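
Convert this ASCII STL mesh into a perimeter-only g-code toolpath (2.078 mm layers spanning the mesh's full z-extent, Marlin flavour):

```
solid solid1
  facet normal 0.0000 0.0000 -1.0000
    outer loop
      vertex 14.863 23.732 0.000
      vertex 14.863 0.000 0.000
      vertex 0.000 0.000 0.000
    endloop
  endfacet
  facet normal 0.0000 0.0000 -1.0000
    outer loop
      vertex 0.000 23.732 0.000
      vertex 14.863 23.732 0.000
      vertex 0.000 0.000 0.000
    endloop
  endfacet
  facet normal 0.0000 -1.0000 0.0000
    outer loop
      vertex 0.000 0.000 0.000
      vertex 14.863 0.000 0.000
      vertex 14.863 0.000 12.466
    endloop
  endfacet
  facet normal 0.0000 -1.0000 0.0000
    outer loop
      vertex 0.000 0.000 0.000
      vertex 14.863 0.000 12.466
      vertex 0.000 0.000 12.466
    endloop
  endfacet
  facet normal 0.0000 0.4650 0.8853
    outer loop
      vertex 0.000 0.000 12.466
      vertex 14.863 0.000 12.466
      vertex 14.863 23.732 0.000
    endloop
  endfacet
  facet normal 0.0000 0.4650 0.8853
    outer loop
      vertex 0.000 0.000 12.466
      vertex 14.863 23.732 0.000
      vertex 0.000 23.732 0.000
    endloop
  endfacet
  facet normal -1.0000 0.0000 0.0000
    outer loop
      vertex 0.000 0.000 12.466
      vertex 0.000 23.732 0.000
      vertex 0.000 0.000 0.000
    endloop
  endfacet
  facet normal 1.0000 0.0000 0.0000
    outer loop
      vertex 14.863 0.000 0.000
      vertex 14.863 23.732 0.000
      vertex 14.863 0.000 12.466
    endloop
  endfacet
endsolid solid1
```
; perimeter-only toolpath
G21 ; units = mm
G90 ; absolute positioning
G28 ; home
; layer 1
G0 Z2.078
G0 X0.000 Y0.000
G1 X14.863 Y0.000
G1 X14.863 Y19.777
G1 X0.000 Y19.777
G1 X0.000 Y0.000
; layer 2
G0 Z4.155
G0 X0.000 Y0.000
G1 X14.863 Y0.000
G1 X14.863 Y15.821
G1 X0.000 Y15.821
G1 X0.000 Y0.000
; layer 3
G0 Z6.233
G0 X0.000 Y0.000
G1 X14.863 Y0.000
G1 X14.863 Y11.866
G1 X0.000 Y11.866
G1 X0.000 Y0.000
; layer 4
G0 Z8.311
G0 X0.000 Y0.000
G1 X14.863 Y0.000
G1 X14.863 Y7.911
G1 X0.000 Y7.911
G1 X0.000 Y0.000
; layer 5
G0 Z10.388
G0 X0.000 Y0.000
G1 X14.863 Y0.000
G1 X14.863 Y3.955
G1 X0.000 Y3.955
G1 X0.000 Y0.000
M2 ; end

The solid is a wedge (ramp): 14.9 × 23.7 mm base, rising to 12.5 mm along the y=0 edge and sloping linearly to z=0 at y=23.7. Slicing at Δz = 2.078 mm — 6 equal slices spanning the solid's height, so layer i sits at z = i·h/6 — gives 5 non-empty perimeters. Each is a 4-segment closed polygon; G0 lifts to the layer z and rapids to the start vertex, then G1 traces the edges. The cross-section shrinks linearly with z (the slice at the apex is degenerate and omitted).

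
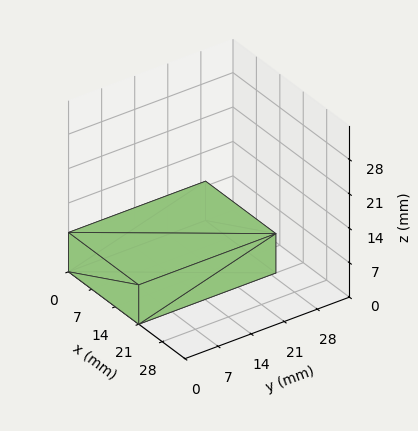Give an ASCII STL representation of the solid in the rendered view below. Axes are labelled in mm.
Reading the render: the shape is a rectangular box, roughly 21 × 29 mm footprint and 8 mm tall (dimensions read to the nearest mm from the axis ticks). For the STL, each face is triangulated and given an outward normal.

solid part
  facet normal 0.0000 0.0000 -1.0000
    outer loop
      vertex 21.000 29.000 0.000
      vertex 21.000 0.000 0.000
      vertex 0.000 0.000 0.000
    endloop
  endfacet
  facet normal 0.0000 0.0000 -1.0000
    outer loop
      vertex 0.000 29.000 0.000
      vertex 21.000 29.000 0.000
      vertex 0.000 0.000 0.000
    endloop
  endfacet
  facet normal 0.0000 0.0000 1.0000
    outer loop
      vertex 0.000 0.000 8.000
      vertex 21.000 0.000 8.000
      vertex 21.000 29.000 8.000
    endloop
  endfacet
  facet normal 0.0000 0.0000 1.0000
    outer loop
      vertex 0.000 0.000 8.000
      vertex 21.000 29.000 8.000
      vertex 0.000 29.000 8.000
    endloop
  endfacet
  facet normal 0.0000 -1.0000 0.0000
    outer loop
      vertex 0.000 0.000 0.000
      vertex 21.000 0.000 0.000
      vertex 21.000 0.000 8.000
    endloop
  endfacet
  facet normal 0.0000 -1.0000 0.0000
    outer loop
      vertex 0.000 0.000 0.000
      vertex 21.000 0.000 8.000
      vertex 0.000 0.000 8.000
    endloop
  endfacet
  facet normal 0.0000 1.0000 0.0000
    outer loop
      vertex 21.000 29.000 8.000
      vertex 21.000 29.000 0.000
      vertex 0.000 29.000 0.000
    endloop
  endfacet
  facet normal 0.0000 1.0000 0.0000
    outer loop
      vertex 0.000 29.000 8.000
      vertex 21.000 29.000 8.000
      vertex 0.000 29.000 0.000
    endloop
  endfacet
  facet normal -1.0000 0.0000 0.0000
    outer loop
      vertex 0.000 29.000 8.000
      vertex 0.000 29.000 0.000
      vertex 0.000 0.000 0.000
    endloop
  endfacet
  facet normal -1.0000 0.0000 0.0000
    outer loop
      vertex 0.000 0.000 8.000
      vertex 0.000 29.000 8.000
      vertex 0.000 0.000 0.000
    endloop
  endfacet
  facet normal 1.0000 0.0000 0.0000
    outer loop
      vertex 21.000 0.000 0.000
      vertex 21.000 29.000 0.000
      vertex 21.000 29.000 8.000
    endloop
  endfacet
  facet normal 1.0000 0.0000 0.0000
    outer loop
      vertex 21.000 0.000 0.000
      vertex 21.000 29.000 8.000
      vertex 21.000 0.000 8.000
    endloop
  endfacet
endsolid part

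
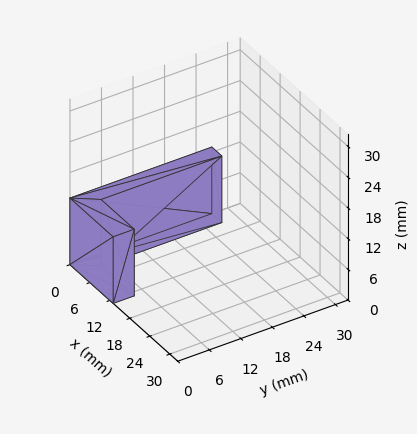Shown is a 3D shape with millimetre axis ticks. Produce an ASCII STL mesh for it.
Reading the render: the shape is an L-shaped prism: outer 13 × 27 mm, arm thicknesses ≈ 4 mm (horizontal) and 3 mm (vertical), extruded 13 mm in z (dimensions read to the nearest mm from the axis ticks). For the STL, each face is triangulated and given an outward normal.

solid part
  facet normal 0.0000 0.0000 -1.0000
    outer loop
      vertex 13.0 4.0 0.0
      vertex 13.0 0.0 0.0
      vertex 0.0 0.0 0.0
    endloop
  endfacet
  facet normal 0.0000 0.0000 -1.0000
    outer loop
      vertex 3.0 4.0 0.0
      vertex 13.0 4.0 0.0
      vertex 0.0 0.0 0.0
    endloop
  endfacet
  facet normal 0.0000 0.0000 -1.0000
    outer loop
      vertex 3.0 27.0 0.0
      vertex 3.0 4.0 0.0
      vertex 0.0 0.0 0.0
    endloop
  endfacet
  facet normal 0.0000 0.0000 -1.0000
    outer loop
      vertex 0.0 27.0 0.0
      vertex 3.0 27.0 0.0
      vertex 0.0 0.0 0.0
    endloop
  endfacet
  facet normal 0.0000 0.0000 1.0000
    outer loop
      vertex 0.0 0.0 13.0
      vertex 13.0 0.0 13.0
      vertex 13.0 4.0 13.0
    endloop
  endfacet
  facet normal 0.0000 0.0000 1.0000
    outer loop
      vertex 0.0 0.0 13.0
      vertex 13.0 4.0 13.0
      vertex 3.0 4.0 13.0
    endloop
  endfacet
  facet normal 0.0000 0.0000 1.0000
    outer loop
      vertex 0.0 0.0 13.0
      vertex 3.0 4.0 13.0
      vertex 3.0 27.0 13.0
    endloop
  endfacet
  facet normal 0.0000 0.0000 1.0000
    outer loop
      vertex 0.0 0.0 13.0
      vertex 3.0 27.0 13.0
      vertex 0.0 27.0 13.0
    endloop
  endfacet
  facet normal 0.0000 -1.0000 0.0000
    outer loop
      vertex 0.0 0.0 0.0
      vertex 13.0 0.0 0.0
      vertex 13.0 0.0 13.0
    endloop
  endfacet
  facet normal 0.0000 -1.0000 0.0000
    outer loop
      vertex 0.0 0.0 0.0
      vertex 13.0 0.0 13.0
      vertex 0.0 0.0 13.0
    endloop
  endfacet
  facet normal 1.0000 0.0000 0.0000
    outer loop
      vertex 13.0 0.0 0.0
      vertex 13.0 4.0 0.0
      vertex 13.0 4.0 13.0
    endloop
  endfacet
  facet normal 1.0000 0.0000 0.0000
    outer loop
      vertex 13.0 0.0 0.0
      vertex 13.0 4.0 13.0
      vertex 13.0 0.0 13.0
    endloop
  endfacet
  facet normal 0.0000 1.0000 0.0000
    outer loop
      vertex 13.0 4.0 0.0
      vertex 3.0 4.0 0.0
      vertex 3.0 4.0 13.0
    endloop
  endfacet
  facet normal 0.0000 1.0000 0.0000
    outer loop
      vertex 13.0 4.0 0.0
      vertex 3.0 4.0 13.0
      vertex 13.0 4.0 13.0
    endloop
  endfacet
  facet normal 1.0000 0.0000 0.0000
    outer loop
      vertex 3.0 4.0 0.0
      vertex 3.0 27.0 0.0
      vertex 3.0 27.0 13.0
    endloop
  endfacet
  facet normal 1.0000 0.0000 0.0000
    outer loop
      vertex 3.0 4.0 0.0
      vertex 3.0 27.0 13.0
      vertex 3.0 4.0 13.0
    endloop
  endfacet
  facet normal 0.0000 1.0000 0.0000
    outer loop
      vertex 3.0 27.0 0.0
      vertex 0.0 27.0 0.0
      vertex 0.0 27.0 13.0
    endloop
  endfacet
  facet normal 0.0000 1.0000 0.0000
    outer loop
      vertex 3.0 27.0 0.0
      vertex 0.0 27.0 13.0
      vertex 3.0 27.0 13.0
    endloop
  endfacet
  facet normal -1.0000 0.0000 0.0000
    outer loop
      vertex 0.0 27.0 0.0
      vertex 0.0 0.0 0.0
      vertex 0.0 0.0 13.0
    endloop
  endfacet
  facet normal -1.0000 0.0000 0.0000
    outer loop
      vertex 0.0 27.0 0.0
      vertex 0.0 0.0 13.0
      vertex 0.0 27.0 13.0
    endloop
  endfacet
endsolid part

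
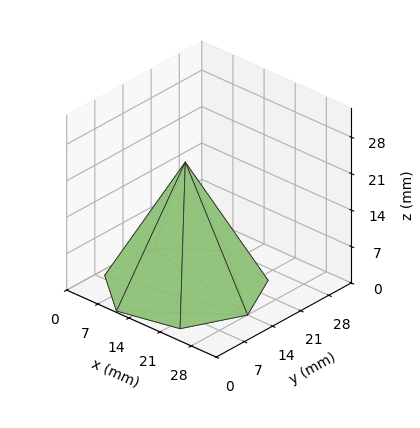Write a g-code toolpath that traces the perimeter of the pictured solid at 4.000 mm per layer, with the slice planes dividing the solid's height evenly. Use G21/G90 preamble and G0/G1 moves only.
Reading the render: the shape is a regular 7-sided pyramid, base circumscribed radius ≈ 14 mm, apex at z ≈ 24 mm (dimensions read to the nearest mm from the axis ticks). For the g-code, the solid's height is divided into equal slices at the stated Δz and each level perimeter traced with G1 moves after a G0 lift.

; perimeter-only toolpath
G21 ; units = mm
G90 ; absolute positioning
G28 ; home
; layer 1
G0 Z4.000
G0 X25.667 Y14.000
G1 X21.274 Y23.122
G1 X11.404 Y25.374
G1 X3.488 Y19.062
G1 X3.488 Y8.938
G1 X11.404 Y2.626
G1 X21.274 Y4.878
G1 X25.667 Y14.000
; layer 2
G0 Z8.000
G0 X23.333 Y14.000
G1 X19.819 Y21.297
G1 X11.923 Y23.099
G1 X5.591 Y18.049
G1 X5.591 Y9.951
G1 X11.923 Y4.901
G1 X19.819 Y6.703
G1 X23.333 Y14.000
; layer 3
G0 Z12.000
G0 X21.000 Y14.000
G1 X18.364 Y19.473
G1 X12.442 Y20.825
G1 X7.693 Y17.037
G1 X7.693 Y10.963
G1 X12.442 Y7.175
G1 X18.364 Y8.527
G1 X21.000 Y14.000
; layer 4
G0 Z16.000
G0 X18.667 Y14.000
G1 X16.910 Y17.649
G1 X12.962 Y18.550
G1 X9.795 Y16.025
G1 X9.795 Y11.975
G1 X12.962 Y9.450
G1 X16.910 Y10.351
G1 X18.667 Y14.000
; layer 5
G0 Z20.000
G0 X16.333 Y14.000
G1 X15.455 Y15.824
G1 X13.481 Y16.275
G1 X11.898 Y15.012
G1 X11.898 Y12.988
G1 X13.481 Y11.725
G1 X15.455 Y12.176
G1 X16.333 Y14.000
M2 ; end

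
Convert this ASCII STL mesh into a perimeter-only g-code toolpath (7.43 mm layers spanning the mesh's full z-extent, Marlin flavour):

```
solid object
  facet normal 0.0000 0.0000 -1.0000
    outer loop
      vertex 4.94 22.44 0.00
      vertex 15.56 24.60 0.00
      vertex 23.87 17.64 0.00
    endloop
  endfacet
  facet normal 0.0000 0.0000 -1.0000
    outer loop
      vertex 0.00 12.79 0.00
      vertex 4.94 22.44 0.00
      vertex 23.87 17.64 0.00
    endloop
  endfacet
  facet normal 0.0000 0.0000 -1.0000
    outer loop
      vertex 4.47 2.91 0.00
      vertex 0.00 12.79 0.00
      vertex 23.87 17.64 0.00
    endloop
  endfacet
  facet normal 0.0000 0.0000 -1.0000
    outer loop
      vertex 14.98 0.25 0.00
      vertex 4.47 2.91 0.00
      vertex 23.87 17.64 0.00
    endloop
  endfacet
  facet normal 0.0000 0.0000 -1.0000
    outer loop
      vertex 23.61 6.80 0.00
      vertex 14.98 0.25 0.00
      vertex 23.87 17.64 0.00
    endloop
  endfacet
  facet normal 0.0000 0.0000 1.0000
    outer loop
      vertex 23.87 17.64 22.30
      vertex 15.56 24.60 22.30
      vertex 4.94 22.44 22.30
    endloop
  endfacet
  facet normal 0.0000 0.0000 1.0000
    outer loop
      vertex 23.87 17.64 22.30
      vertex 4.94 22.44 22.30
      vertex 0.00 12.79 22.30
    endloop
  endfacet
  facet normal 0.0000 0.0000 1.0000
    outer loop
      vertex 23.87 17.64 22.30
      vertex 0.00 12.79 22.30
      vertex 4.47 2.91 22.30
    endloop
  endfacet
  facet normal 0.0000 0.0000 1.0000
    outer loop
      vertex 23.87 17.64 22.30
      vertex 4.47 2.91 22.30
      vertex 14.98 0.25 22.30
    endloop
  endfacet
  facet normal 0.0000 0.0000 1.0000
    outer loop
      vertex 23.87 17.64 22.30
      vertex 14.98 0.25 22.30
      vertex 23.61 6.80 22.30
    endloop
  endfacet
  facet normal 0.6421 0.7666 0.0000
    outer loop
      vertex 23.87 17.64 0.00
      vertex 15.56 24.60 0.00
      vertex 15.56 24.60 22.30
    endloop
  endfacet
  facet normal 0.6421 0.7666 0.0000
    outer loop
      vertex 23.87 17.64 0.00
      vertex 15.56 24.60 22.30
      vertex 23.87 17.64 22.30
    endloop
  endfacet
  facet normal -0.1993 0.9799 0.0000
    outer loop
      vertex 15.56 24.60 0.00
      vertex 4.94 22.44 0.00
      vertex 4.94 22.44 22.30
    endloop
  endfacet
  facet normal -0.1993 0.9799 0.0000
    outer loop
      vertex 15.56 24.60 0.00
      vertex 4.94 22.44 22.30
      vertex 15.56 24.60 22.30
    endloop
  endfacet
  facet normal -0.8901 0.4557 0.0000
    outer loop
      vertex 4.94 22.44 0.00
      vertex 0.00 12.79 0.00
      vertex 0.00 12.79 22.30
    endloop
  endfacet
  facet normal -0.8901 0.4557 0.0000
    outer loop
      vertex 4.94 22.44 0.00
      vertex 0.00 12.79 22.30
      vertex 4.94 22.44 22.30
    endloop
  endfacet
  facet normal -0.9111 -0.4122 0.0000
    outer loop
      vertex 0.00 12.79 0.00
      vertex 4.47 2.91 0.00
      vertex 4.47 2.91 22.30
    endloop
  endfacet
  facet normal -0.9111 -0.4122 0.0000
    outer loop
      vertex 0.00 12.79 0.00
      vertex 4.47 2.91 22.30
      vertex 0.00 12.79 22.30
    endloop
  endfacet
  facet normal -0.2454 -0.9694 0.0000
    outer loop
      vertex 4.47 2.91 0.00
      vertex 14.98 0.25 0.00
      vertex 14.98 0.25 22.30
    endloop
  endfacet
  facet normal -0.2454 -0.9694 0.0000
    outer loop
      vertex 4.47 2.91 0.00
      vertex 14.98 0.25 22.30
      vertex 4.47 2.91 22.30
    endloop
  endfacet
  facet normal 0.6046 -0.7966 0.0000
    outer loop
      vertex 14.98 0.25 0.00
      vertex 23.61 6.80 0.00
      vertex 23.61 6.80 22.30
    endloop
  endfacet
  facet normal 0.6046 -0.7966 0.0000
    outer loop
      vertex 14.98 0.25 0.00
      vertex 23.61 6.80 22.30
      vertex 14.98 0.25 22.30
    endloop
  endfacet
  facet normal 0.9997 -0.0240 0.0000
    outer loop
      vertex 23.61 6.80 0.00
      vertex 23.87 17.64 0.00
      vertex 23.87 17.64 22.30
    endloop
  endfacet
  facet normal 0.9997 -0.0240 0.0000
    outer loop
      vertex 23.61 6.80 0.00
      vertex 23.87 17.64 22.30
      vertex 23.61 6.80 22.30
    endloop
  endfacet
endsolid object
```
; perimeter-only toolpath
G21 ; units = mm
G90 ; absolute positioning
G28 ; home
; layer 1
G0 Z7.43
G0 X23.87 Y17.64
G1 X15.56 Y24.60
G1 X4.94 Y22.44
G1 X0.00 Y12.79
G1 X4.47 Y2.91
G1 X14.98 Y0.25
G1 X23.61 Y6.80
G1 X23.87 Y17.64
; layer 2
G0 Z14.87
G0 X23.87 Y17.64
G1 X15.56 Y24.60
G1 X4.94 Y22.44
G1 X0.00 Y12.79
G1 X4.47 Y2.91
G1 X14.98 Y0.25
G1 X23.61 Y6.80
G1 X23.87 Y17.64
; layer 3
G0 Z22.30
G0 X23.87 Y17.64
G1 X15.56 Y24.60
G1 X4.94 Y22.44
G1 X0.00 Y12.79
G1 X4.47 Y2.91
G1 X14.98 Y0.25
G1 X23.61 Y6.80
G1 X23.87 Y17.64
M2 ; end

The solid is a regular 7-sided prism (a cylinder approximated with 7 flat sides), circumscribed radius ≈ 12.5 mm, height ≈ 22.3 mm. Slicing at Δz = 7.43 mm — 3 equal slices spanning the solid's height, so layer i sits at z = i·h/3 — gives 3 non-empty perimeters. Each is a 7-segment closed polygon; G0 lifts to the layer z and rapids to the start vertex, then G1 traces the edges.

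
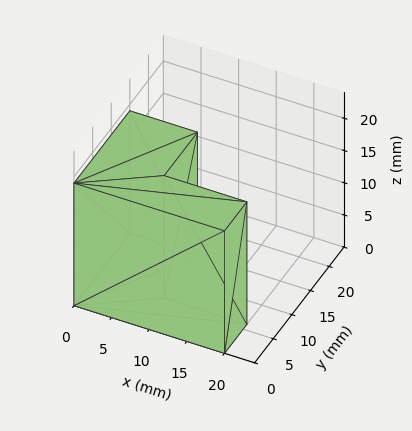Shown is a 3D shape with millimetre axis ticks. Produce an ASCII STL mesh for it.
Reading the render: the shape is an L-shaped prism: outer 20 × 15 mm, arm thicknesses ≈ 6 mm (horizontal) and 9 mm (vertical), extruded 19 mm in z (dimensions read to the nearest mm from the axis ticks). For the STL, each face is triangulated and given an outward normal.

solid part
  facet normal 0.0000 0.0000 -1.0000
    outer loop
      vertex 20.0 6.0 0.0
      vertex 20.0 0.0 0.0
      vertex 0.0 0.0 0.0
    endloop
  endfacet
  facet normal 0.0000 0.0000 -1.0000
    outer loop
      vertex 9.0 6.0 0.0
      vertex 20.0 6.0 0.0
      vertex 0.0 0.0 0.0
    endloop
  endfacet
  facet normal 0.0000 0.0000 -1.0000
    outer loop
      vertex 9.0 15.0 0.0
      vertex 9.0 6.0 0.0
      vertex 0.0 0.0 0.0
    endloop
  endfacet
  facet normal 0.0000 0.0000 -1.0000
    outer loop
      vertex 0.0 15.0 0.0
      vertex 9.0 15.0 0.0
      vertex 0.0 0.0 0.0
    endloop
  endfacet
  facet normal 0.0000 0.0000 1.0000
    outer loop
      vertex 0.0 0.0 19.0
      vertex 20.0 0.0 19.0
      vertex 20.0 6.0 19.0
    endloop
  endfacet
  facet normal 0.0000 0.0000 1.0000
    outer loop
      vertex 0.0 0.0 19.0
      vertex 20.0 6.0 19.0
      vertex 9.0 6.0 19.0
    endloop
  endfacet
  facet normal 0.0000 0.0000 1.0000
    outer loop
      vertex 0.0 0.0 19.0
      vertex 9.0 6.0 19.0
      vertex 9.0 15.0 19.0
    endloop
  endfacet
  facet normal 0.0000 0.0000 1.0000
    outer loop
      vertex 0.0 0.0 19.0
      vertex 9.0 15.0 19.0
      vertex 0.0 15.0 19.0
    endloop
  endfacet
  facet normal 0.0000 -1.0000 0.0000
    outer loop
      vertex 0.0 0.0 0.0
      vertex 20.0 0.0 0.0
      vertex 20.0 0.0 19.0
    endloop
  endfacet
  facet normal 0.0000 -1.0000 0.0000
    outer loop
      vertex 0.0 0.0 0.0
      vertex 20.0 0.0 19.0
      vertex 0.0 0.0 19.0
    endloop
  endfacet
  facet normal 1.0000 0.0000 0.0000
    outer loop
      vertex 20.0 0.0 0.0
      vertex 20.0 6.0 0.0
      vertex 20.0 6.0 19.0
    endloop
  endfacet
  facet normal 1.0000 0.0000 0.0000
    outer loop
      vertex 20.0 0.0 0.0
      vertex 20.0 6.0 19.0
      vertex 20.0 0.0 19.0
    endloop
  endfacet
  facet normal 0.0000 1.0000 0.0000
    outer loop
      vertex 20.0 6.0 0.0
      vertex 9.0 6.0 0.0
      vertex 9.0 6.0 19.0
    endloop
  endfacet
  facet normal 0.0000 1.0000 0.0000
    outer loop
      vertex 20.0 6.0 0.0
      vertex 9.0 6.0 19.0
      vertex 20.0 6.0 19.0
    endloop
  endfacet
  facet normal 1.0000 0.0000 0.0000
    outer loop
      vertex 9.0 6.0 0.0
      vertex 9.0 15.0 0.0
      vertex 9.0 15.0 19.0
    endloop
  endfacet
  facet normal 1.0000 0.0000 0.0000
    outer loop
      vertex 9.0 6.0 0.0
      vertex 9.0 15.0 19.0
      vertex 9.0 6.0 19.0
    endloop
  endfacet
  facet normal 0.0000 1.0000 0.0000
    outer loop
      vertex 9.0 15.0 0.0
      vertex 0.0 15.0 0.0
      vertex 0.0 15.0 19.0
    endloop
  endfacet
  facet normal 0.0000 1.0000 0.0000
    outer loop
      vertex 9.0 15.0 0.0
      vertex 0.0 15.0 19.0
      vertex 9.0 15.0 19.0
    endloop
  endfacet
  facet normal -1.0000 0.0000 0.0000
    outer loop
      vertex 0.0 15.0 0.0
      vertex 0.0 0.0 0.0
      vertex 0.0 0.0 19.0
    endloop
  endfacet
  facet normal -1.0000 0.0000 0.0000
    outer loop
      vertex 0.0 15.0 0.0
      vertex 0.0 0.0 19.0
      vertex 0.0 15.0 19.0
    endloop
  endfacet
endsolid part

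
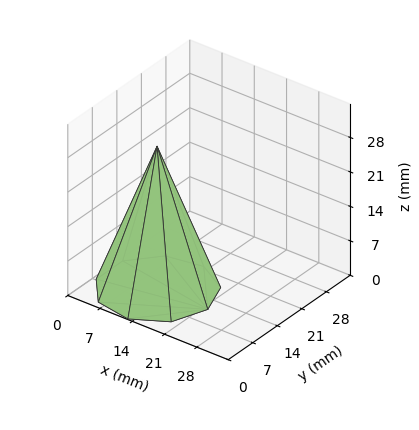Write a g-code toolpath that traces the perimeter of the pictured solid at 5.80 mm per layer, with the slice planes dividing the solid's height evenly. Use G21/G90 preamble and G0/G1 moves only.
Reading the render: the shape is a regular 9-sided pyramid, base circumscribed radius ≈ 11 mm, apex at z ≈ 29 mm (dimensions read to the nearest mm from the axis ticks). For the g-code, the solid's height is divided into equal slices at the stated Δz and each level perimeter traced with G1 moves after a G0 lift.

; perimeter-only toolpath
G21 ; units = mm
G90 ; absolute positioning
G28 ; home
; layer 1
G0 Z5.80
G0 X19.80 Y11.00
G1 X17.74 Y16.66
G1 X12.53 Y19.66
G1 X6.60 Y18.62
G1 X2.73 Y14.01
G1 X2.73 Y7.99
G1 X6.60 Y3.38
G1 X12.53 Y2.34
G1 X17.74 Y5.34
G1 X19.80 Y11.00
; layer 2
G0 Z11.60
G0 X17.60 Y11.00
G1 X16.06 Y15.24
G1 X12.15 Y17.50
G1 X7.70 Y16.72
G1 X4.80 Y13.26
G1 X4.80 Y8.74
G1 X7.70 Y5.28
G1 X12.15 Y4.50
G1 X16.06 Y6.76
G1 X17.60 Y11.00
; layer 3
G0 Z17.40
G0 X15.40 Y11.00
G1 X14.37 Y13.83
G1 X11.76 Y15.33
G1 X8.80 Y14.81
G1 X6.86 Y12.50
G1 X6.86 Y9.50
G1 X8.80 Y7.19
G1 X11.76 Y6.67
G1 X14.37 Y8.17
G1 X15.40 Y11.00
; layer 4
G0 Z23.20
G0 X13.20 Y11.00
G1 X12.69 Y12.41
G1 X11.38 Y13.17
G1 X9.90 Y12.91
G1 X8.93 Y11.75
G1 X8.93 Y10.25
G1 X9.90 Y9.09
G1 X11.38 Y8.83
G1 X12.69 Y9.59
G1 X13.20 Y11.00
M2 ; end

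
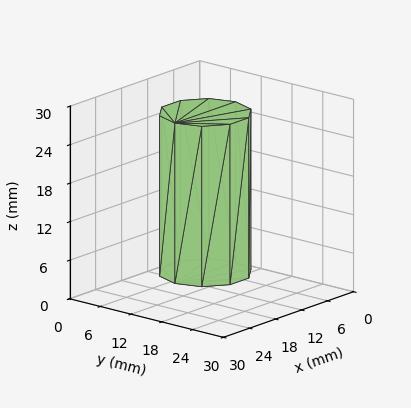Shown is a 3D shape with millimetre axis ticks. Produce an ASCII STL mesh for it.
Reading the render: the shape is a regular 10-sided prism (a cylinder approximated with 10 flat sides), circumscribed radius ≈ 7 mm, height ≈ 25 mm (dimensions read to the nearest mm from the axis ticks). For the STL, each face is triangulated and given an outward normal.

solid part
  facet normal 0.0000 0.0000 -1.0000
    outer loop
      vertex 9.16 13.66 0.00
      vertex 12.66 11.11 0.00
      vertex 14.00 7.00 0.00
    endloop
  endfacet
  facet normal 0.0000 0.0000 -1.0000
    outer loop
      vertex 4.84 13.66 0.00
      vertex 9.16 13.66 0.00
      vertex 14.00 7.00 0.00
    endloop
  endfacet
  facet normal 0.0000 0.0000 -1.0000
    outer loop
      vertex 1.34 11.11 0.00
      vertex 4.84 13.66 0.00
      vertex 14.00 7.00 0.00
    endloop
  endfacet
  facet normal 0.0000 0.0000 -1.0000
    outer loop
      vertex 0.00 7.00 0.00
      vertex 1.34 11.11 0.00
      vertex 14.00 7.00 0.00
    endloop
  endfacet
  facet normal 0.0000 0.0000 -1.0000
    outer loop
      vertex 1.34 2.89 0.00
      vertex 0.00 7.00 0.00
      vertex 14.00 7.00 0.00
    endloop
  endfacet
  facet normal 0.0000 0.0000 -1.0000
    outer loop
      vertex 4.84 0.34 0.00
      vertex 1.34 2.89 0.00
      vertex 14.00 7.00 0.00
    endloop
  endfacet
  facet normal 0.0000 0.0000 -1.0000
    outer loop
      vertex 9.16 0.34 0.00
      vertex 4.84 0.34 0.00
      vertex 14.00 7.00 0.00
    endloop
  endfacet
  facet normal 0.0000 0.0000 -1.0000
    outer loop
      vertex 12.66 2.89 0.00
      vertex 9.16 0.34 0.00
      vertex 14.00 7.00 0.00
    endloop
  endfacet
  facet normal 0.0000 0.0000 1.0000
    outer loop
      vertex 14.00 7.00 25.00
      vertex 12.66 11.11 25.00
      vertex 9.16 13.66 25.00
    endloop
  endfacet
  facet normal 0.0000 0.0000 1.0000
    outer loop
      vertex 14.00 7.00 25.00
      vertex 9.16 13.66 25.00
      vertex 4.84 13.66 25.00
    endloop
  endfacet
  facet normal 0.0000 0.0000 1.0000
    outer loop
      vertex 14.00 7.00 25.00
      vertex 4.84 13.66 25.00
      vertex 1.34 11.11 25.00
    endloop
  endfacet
  facet normal 0.0000 0.0000 1.0000
    outer loop
      vertex 14.00 7.00 25.00
      vertex 1.34 11.11 25.00
      vertex 0.00 7.00 25.00
    endloop
  endfacet
  facet normal 0.0000 0.0000 1.0000
    outer loop
      vertex 14.00 7.00 25.00
      vertex 0.00 7.00 25.00
      vertex 1.34 2.89 25.00
    endloop
  endfacet
  facet normal 0.0000 0.0000 1.0000
    outer loop
      vertex 14.00 7.00 25.00
      vertex 1.34 2.89 25.00
      vertex 4.84 0.34 25.00
    endloop
  endfacet
  facet normal 0.0000 0.0000 1.0000
    outer loop
      vertex 14.00 7.00 25.00
      vertex 4.84 0.34 25.00
      vertex 9.16 0.34 25.00
    endloop
  endfacet
  facet normal 0.0000 0.0000 1.0000
    outer loop
      vertex 14.00 7.00 25.00
      vertex 9.16 0.34 25.00
      vertex 12.66 2.89 25.00
    endloop
  endfacet
  facet normal 0.9507 0.3100 0.0000
    outer loop
      vertex 14.00 7.00 0.00
      vertex 12.66 11.11 0.00
      vertex 12.66 11.11 25.00
    endloop
  endfacet
  facet normal 0.9507 0.3100 0.0000
    outer loop
      vertex 14.00 7.00 0.00
      vertex 12.66 11.11 25.00
      vertex 14.00 7.00 25.00
    endloop
  endfacet
  facet normal 0.5889 0.8082 0.0000
    outer loop
      vertex 12.66 11.11 0.00
      vertex 9.16 13.66 0.00
      vertex 9.16 13.66 25.00
    endloop
  endfacet
  facet normal 0.5889 0.8082 0.0000
    outer loop
      vertex 12.66 11.11 0.00
      vertex 9.16 13.66 25.00
      vertex 12.66 11.11 25.00
    endloop
  endfacet
  facet normal 0.0000 1.0000 0.0000
    outer loop
      vertex 9.16 13.66 0.00
      vertex 4.84 13.66 0.00
      vertex 4.84 13.66 25.00
    endloop
  endfacet
  facet normal 0.0000 1.0000 0.0000
    outer loop
      vertex 9.16 13.66 0.00
      vertex 4.84 13.66 25.00
      vertex 9.16 13.66 25.00
    endloop
  endfacet
  facet normal -0.5889 0.8082 0.0000
    outer loop
      vertex 4.84 13.66 0.00
      vertex 1.34 11.11 0.00
      vertex 1.34 11.11 25.00
    endloop
  endfacet
  facet normal -0.5889 0.8082 0.0000
    outer loop
      vertex 4.84 13.66 0.00
      vertex 1.34 11.11 25.00
      vertex 4.84 13.66 25.00
    endloop
  endfacet
  facet normal -0.9507 0.3100 0.0000
    outer loop
      vertex 1.34 11.11 0.00
      vertex 0.00 7.00 0.00
      vertex 0.00 7.00 25.00
    endloop
  endfacet
  facet normal -0.9507 0.3100 0.0000
    outer loop
      vertex 1.34 11.11 0.00
      vertex 0.00 7.00 25.00
      vertex 1.34 11.11 25.00
    endloop
  endfacet
  facet normal -0.9507 -0.3100 0.0000
    outer loop
      vertex 0.00 7.00 0.00
      vertex 1.34 2.89 0.00
      vertex 1.34 2.89 25.00
    endloop
  endfacet
  facet normal -0.9507 -0.3100 0.0000
    outer loop
      vertex 0.00 7.00 0.00
      vertex 1.34 2.89 25.00
      vertex 0.00 7.00 25.00
    endloop
  endfacet
  facet normal -0.5889 -0.8082 0.0000
    outer loop
      vertex 1.34 2.89 0.00
      vertex 4.84 0.34 0.00
      vertex 4.84 0.34 25.00
    endloop
  endfacet
  facet normal -0.5889 -0.8082 0.0000
    outer loop
      vertex 1.34 2.89 0.00
      vertex 4.84 0.34 25.00
      vertex 1.34 2.89 25.00
    endloop
  endfacet
  facet normal 0.0000 -1.0000 0.0000
    outer loop
      vertex 4.84 0.34 0.00
      vertex 9.16 0.34 0.00
      vertex 9.16 0.34 25.00
    endloop
  endfacet
  facet normal 0.0000 -1.0000 0.0000
    outer loop
      vertex 4.84 0.34 0.00
      vertex 9.16 0.34 25.00
      vertex 4.84 0.34 25.00
    endloop
  endfacet
  facet normal 0.5889 -0.8082 0.0000
    outer loop
      vertex 9.16 0.34 0.00
      vertex 12.66 2.89 0.00
      vertex 12.66 2.89 25.00
    endloop
  endfacet
  facet normal 0.5889 -0.8082 0.0000
    outer loop
      vertex 9.16 0.34 0.00
      vertex 12.66 2.89 25.00
      vertex 9.16 0.34 25.00
    endloop
  endfacet
  facet normal 0.9507 -0.3100 0.0000
    outer loop
      vertex 12.66 2.89 0.00
      vertex 14.00 7.00 0.00
      vertex 14.00 7.00 25.00
    endloop
  endfacet
  facet normal 0.9507 -0.3100 0.0000
    outer loop
      vertex 12.66 2.89 0.00
      vertex 14.00 7.00 25.00
      vertex 12.66 2.89 25.00
    endloop
  endfacet
endsolid part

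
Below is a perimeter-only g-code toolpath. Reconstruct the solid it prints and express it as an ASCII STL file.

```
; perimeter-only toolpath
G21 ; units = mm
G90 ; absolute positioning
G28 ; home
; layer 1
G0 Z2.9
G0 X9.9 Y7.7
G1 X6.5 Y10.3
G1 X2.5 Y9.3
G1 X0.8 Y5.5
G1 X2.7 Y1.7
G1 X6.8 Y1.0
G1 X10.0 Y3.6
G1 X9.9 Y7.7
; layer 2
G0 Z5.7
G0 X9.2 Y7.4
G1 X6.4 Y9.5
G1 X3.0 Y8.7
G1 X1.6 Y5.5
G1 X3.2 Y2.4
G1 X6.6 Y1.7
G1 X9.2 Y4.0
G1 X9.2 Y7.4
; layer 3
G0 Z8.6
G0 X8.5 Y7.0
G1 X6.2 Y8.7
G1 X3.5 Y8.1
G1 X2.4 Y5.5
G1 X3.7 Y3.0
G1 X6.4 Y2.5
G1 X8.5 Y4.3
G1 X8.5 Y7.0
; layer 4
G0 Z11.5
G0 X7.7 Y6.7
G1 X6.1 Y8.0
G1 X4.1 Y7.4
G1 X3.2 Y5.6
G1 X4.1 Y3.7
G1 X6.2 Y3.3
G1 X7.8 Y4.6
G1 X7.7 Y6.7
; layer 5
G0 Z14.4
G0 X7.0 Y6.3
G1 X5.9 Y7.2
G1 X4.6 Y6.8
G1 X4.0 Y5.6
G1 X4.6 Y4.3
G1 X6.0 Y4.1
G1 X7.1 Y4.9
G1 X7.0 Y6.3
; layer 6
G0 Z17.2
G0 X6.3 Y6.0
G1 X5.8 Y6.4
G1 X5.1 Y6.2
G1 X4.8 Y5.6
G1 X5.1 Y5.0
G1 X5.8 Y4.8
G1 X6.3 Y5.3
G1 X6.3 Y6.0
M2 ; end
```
solid part
  facet normal 0.0000 0.0000 -1.0000
    outer loop
      vertex 2.0 9.9 0.0
      vertex 6.7 11.1 0.0
      vertex 10.6 8.1 0.0
    endloop
  endfacet
  facet normal 0.0000 0.0000 -1.0000
    outer loop
      vertex 0.0 5.5 0.0
      vertex 2.0 9.9 0.0
      vertex 10.6 8.1 0.0
    endloop
  endfacet
  facet normal 0.0000 0.0000 -1.0000
    outer loop
      vertex 2.2 1.1 0.0
      vertex 0.0 5.5 0.0
      vertex 10.6 8.1 0.0
    endloop
  endfacet
  facet normal 0.0000 0.0000 -1.0000
    outer loop
      vertex 7.0 0.2 0.0
      vertex 2.2 1.1 0.0
      vertex 10.6 8.1 0.0
    endloop
  endfacet
  facet normal 0.0000 0.0000 -1.0000
    outer loop
      vertex 10.7 3.3 0.0
      vertex 7.0 0.2 0.0
      vertex 10.6 8.1 0.0
    endloop
  endfacet
  facet normal 0.5915 0.7689 0.2428
    outer loop
      vertex 10.6 8.1 0.0
      vertex 6.7 11.1 0.0
      vertex 5.6 5.6 20.1
    endloop
  endfacet
  facet normal -0.2399 0.9396 0.2440
    outer loop
      vertex 6.7 11.1 0.0
      vertex 2.0 9.9 0.0
      vertex 5.6 5.6 20.1
    endloop
  endfacet
  facet normal -0.8829 0.4013 0.2440
    outer loop
      vertex 2.0 9.9 0.0
      vertex 0.0 5.5 0.0
      vertex 5.6 5.6 20.1
    endloop
  endfacet
  facet normal -0.8674 -0.4337 0.2438
    outer loop
      vertex 0.0 5.5 0.0
      vertex 2.2 1.1 0.0
      vertex 5.6 5.6 20.1
    endloop
  endfacet
  facet normal -0.1787 -0.9533 0.2436
    outer loop
      vertex 2.2 1.1 0.0
      vertex 7.0 0.2 0.0
      vertex 5.6 5.6 20.1
    endloop
  endfacet
  facet normal 0.6229 -0.7435 0.2431
    outer loop
      vertex 7.0 0.2 0.0
      vertex 10.7 3.3 0.0
      vertex 5.6 5.6 20.1
    endloop
  endfacet
  facet normal 0.9696 0.0202 0.2437
    outer loop
      vertex 10.7 3.3 0.0
      vertex 10.6 8.1 0.0
      vertex 5.6 5.6 20.1
    endloop
  endfacet
endsolid part

The G0 Z moves step by Δz≈2.9 mm. The G1 loops shrink linearly with z, so the solid tapers from its base footprint up to z≈20.1. Closing with a flat bottom cap and the tapered top and triangulating gives 12 facets — a regular 7-sided pyramid, base circumscribed radius ≈ 5.6 mm, apex at z ≈ 20.1 mm.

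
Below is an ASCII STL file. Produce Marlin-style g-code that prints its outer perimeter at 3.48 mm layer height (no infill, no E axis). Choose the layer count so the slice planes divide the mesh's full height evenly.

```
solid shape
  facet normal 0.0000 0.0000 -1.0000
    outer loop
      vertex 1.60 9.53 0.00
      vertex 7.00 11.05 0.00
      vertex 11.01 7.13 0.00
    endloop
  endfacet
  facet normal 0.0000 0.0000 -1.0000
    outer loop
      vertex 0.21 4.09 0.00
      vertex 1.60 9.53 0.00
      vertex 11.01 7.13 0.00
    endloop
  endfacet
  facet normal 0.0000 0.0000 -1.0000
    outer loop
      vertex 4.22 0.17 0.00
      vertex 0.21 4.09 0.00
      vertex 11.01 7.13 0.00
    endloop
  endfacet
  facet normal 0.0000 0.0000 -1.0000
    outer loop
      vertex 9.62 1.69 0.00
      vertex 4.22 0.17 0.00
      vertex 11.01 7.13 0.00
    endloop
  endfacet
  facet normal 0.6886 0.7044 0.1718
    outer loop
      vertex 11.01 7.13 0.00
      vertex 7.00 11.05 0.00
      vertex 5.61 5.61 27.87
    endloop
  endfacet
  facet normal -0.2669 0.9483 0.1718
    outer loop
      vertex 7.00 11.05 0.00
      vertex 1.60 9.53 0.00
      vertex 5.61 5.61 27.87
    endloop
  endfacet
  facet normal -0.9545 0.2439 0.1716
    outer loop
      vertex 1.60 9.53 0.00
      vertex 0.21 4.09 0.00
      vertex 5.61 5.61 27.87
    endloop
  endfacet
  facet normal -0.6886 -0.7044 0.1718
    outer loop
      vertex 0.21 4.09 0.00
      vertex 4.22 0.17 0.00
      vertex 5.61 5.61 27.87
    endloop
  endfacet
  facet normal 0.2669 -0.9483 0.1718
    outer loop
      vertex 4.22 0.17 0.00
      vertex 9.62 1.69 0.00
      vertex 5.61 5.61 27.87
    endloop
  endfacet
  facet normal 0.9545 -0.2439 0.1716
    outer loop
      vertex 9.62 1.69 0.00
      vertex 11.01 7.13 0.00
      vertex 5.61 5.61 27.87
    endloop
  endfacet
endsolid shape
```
; perimeter-only toolpath
G21 ; units = mm
G90 ; absolute positioning
G28 ; home
; layer 1
G0 Z3.48
G0 X10.33 Y6.94
G1 X6.83 Y10.37
G1 X2.10 Y9.04
G1 X0.89 Y4.28
G1 X4.39 Y0.85
G1 X9.12 Y2.18
G1 X10.33 Y6.94
; layer 2
G0 Z6.97
G0 X9.66 Y6.75
G1 X6.65 Y9.69
G1 X2.60 Y8.55
G1 X1.56 Y4.47
G1 X4.57 Y1.53
G1 X8.62 Y2.67
G1 X9.66 Y6.75
; layer 3
G0 Z10.45
G0 X8.98 Y6.56
G1 X6.48 Y9.01
G1 X3.10 Y8.06
G1 X2.24 Y4.66
G1 X4.74 Y2.21
G1 X8.12 Y3.16
G1 X8.98 Y6.56
; layer 4
G0 Z13.94
G0 X8.31 Y6.37
G1 X6.30 Y8.33
G1 X3.61 Y7.57
G1 X2.91 Y4.85
G1 X4.92 Y2.89
G1 X7.62 Y3.65
G1 X8.31 Y6.37
; layer 5
G0 Z17.42
G0 X7.63 Y6.18
G1 X6.13 Y7.65
G1 X4.11 Y7.08
G1 X3.58 Y5.04
G1 X5.09 Y3.57
G1 X7.11 Y4.14
G1 X7.63 Y6.18
; layer 6
G0 Z20.90
G0 X6.96 Y5.99
G1 X5.96 Y6.97
G1 X4.61 Y6.59
G1 X4.26 Y5.23
G1 X5.26 Y4.25
G1 X6.61 Y4.63
G1 X6.96 Y5.99
; layer 7
G0 Z24.39
G0 X6.29 Y5.80
G1 X5.78 Y6.29
G1 X5.11 Y6.10
G1 X4.94 Y5.42
G1 X5.44 Y4.93
G1 X6.11 Y5.12
G1 X6.29 Y5.80
M2 ; end

The solid is a regular 6-sided pyramid, base circumscribed radius ≈ 5.61 mm, apex at z ≈ 27.9 mm. Slicing at Δz = 3.48 mm — 8 equal slices spanning the solid's height, so layer i sits at z = i·h/8 — gives 7 non-empty perimeters. Each is a 6-segment closed polygon; G0 lifts to the layer z and rapids to the start vertex, then G1 traces the edges. The cross-section shrinks linearly with z (the slice at the apex is degenerate and omitted).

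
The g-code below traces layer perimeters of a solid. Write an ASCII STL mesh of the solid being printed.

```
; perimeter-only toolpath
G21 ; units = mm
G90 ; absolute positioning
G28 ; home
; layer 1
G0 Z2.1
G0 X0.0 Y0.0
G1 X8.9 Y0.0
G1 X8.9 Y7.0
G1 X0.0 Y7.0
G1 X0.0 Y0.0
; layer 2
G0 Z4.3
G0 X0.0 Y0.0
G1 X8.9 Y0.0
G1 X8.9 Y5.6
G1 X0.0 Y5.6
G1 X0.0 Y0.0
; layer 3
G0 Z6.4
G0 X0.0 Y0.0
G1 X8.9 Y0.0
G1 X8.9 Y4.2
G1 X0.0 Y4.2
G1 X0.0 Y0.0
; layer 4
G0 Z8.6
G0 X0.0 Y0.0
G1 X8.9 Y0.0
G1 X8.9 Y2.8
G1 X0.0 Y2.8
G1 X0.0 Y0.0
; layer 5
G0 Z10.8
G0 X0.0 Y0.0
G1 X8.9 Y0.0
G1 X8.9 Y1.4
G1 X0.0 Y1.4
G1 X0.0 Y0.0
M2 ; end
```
solid part
  facet normal 0.0000 0.0000 -1.0000
    outer loop
      vertex 8.9 8.4 0.0
      vertex 8.9 0.0 0.0
      vertex 0.0 0.0 0.0
    endloop
  endfacet
  facet normal 0.0000 0.0000 -1.0000
    outer loop
      vertex 0.0 8.4 0.0
      vertex 8.9 8.4 0.0
      vertex 0.0 0.0 0.0
    endloop
  endfacet
  facet normal 0.0000 -1.0000 0.0000
    outer loop
      vertex 0.0 0.0 0.0
      vertex 8.9 0.0 0.0
      vertex 8.9 0.0 12.9
    endloop
  endfacet
  facet normal 0.0000 -1.0000 0.0000
    outer loop
      vertex 0.0 0.0 0.0
      vertex 8.9 0.0 12.9
      vertex 0.0 0.0 12.9
    endloop
  endfacet
  facet normal 0.0000 0.8380 0.5457
    outer loop
      vertex 0.0 0.0 12.9
      vertex 8.9 0.0 12.9
      vertex 8.9 8.4 0.0
    endloop
  endfacet
  facet normal 0.0000 0.8380 0.5457
    outer loop
      vertex 0.0 0.0 12.9
      vertex 8.9 8.4 0.0
      vertex 0.0 8.4 0.0
    endloop
  endfacet
  facet normal -1.0000 0.0000 0.0000
    outer loop
      vertex 0.0 0.0 12.9
      vertex 0.0 8.4 0.0
      vertex 0.0 0.0 0.0
    endloop
  endfacet
  facet normal 1.0000 0.0000 0.0000
    outer loop
      vertex 8.9 0.0 0.0
      vertex 8.9 8.4 0.0
      vertex 8.9 0.0 12.9
    endloop
  endfacet
endsolid part

The G0 Z moves step by Δz≈2.1 mm. The G1 loops shrink linearly with z, so the solid tapers from its base footprint up to z≈12.9. Closing with a flat bottom cap and the tapered top and triangulating gives 8 facets — a wedge (ramp): 8.9 × 8.4 mm base, rising to 12.9 mm along the y=0 edge and sloping linearly to z=0 at y=8.4.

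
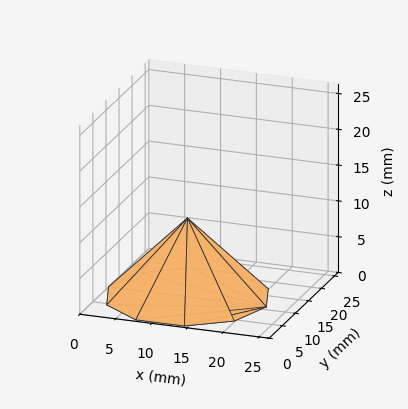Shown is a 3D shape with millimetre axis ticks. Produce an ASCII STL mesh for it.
Reading the render: the shape is a regular 10-sided pyramid, base circumscribed radius ≈ 11 mm, apex at z ≈ 11 mm (dimensions read to the nearest mm from the axis ticks). For the STL, each face is triangulated and given an outward normal.

solid part
  facet normal 0.0000 0.0000 -1.0000
    outer loop
      vertex 14.40 21.46 0.00
      vertex 19.90 17.47 0.00
      vertex 22.00 11.00 0.00
    endloop
  endfacet
  facet normal 0.0000 0.0000 -1.0000
    outer loop
      vertex 7.60 21.46 0.00
      vertex 14.40 21.46 0.00
      vertex 22.00 11.00 0.00
    endloop
  endfacet
  facet normal 0.0000 0.0000 -1.0000
    outer loop
      vertex 2.10 17.47 0.00
      vertex 7.60 21.46 0.00
      vertex 22.00 11.00 0.00
    endloop
  endfacet
  facet normal 0.0000 0.0000 -1.0000
    outer loop
      vertex 0.00 11.00 0.00
      vertex 2.10 17.47 0.00
      vertex 22.00 11.00 0.00
    endloop
  endfacet
  facet normal 0.0000 0.0000 -1.0000
    outer loop
      vertex 2.10 4.53 0.00
      vertex 0.00 11.00 0.00
      vertex 22.00 11.00 0.00
    endloop
  endfacet
  facet normal 0.0000 0.0000 -1.0000
    outer loop
      vertex 7.60 0.54 0.00
      vertex 2.10 4.53 0.00
      vertex 22.00 11.00 0.00
    endloop
  endfacet
  facet normal 0.0000 0.0000 -1.0000
    outer loop
      vertex 14.40 0.54 0.00
      vertex 7.60 0.54 0.00
      vertex 22.00 11.00 0.00
    endloop
  endfacet
  facet normal 0.0000 0.0000 -1.0000
    outer loop
      vertex 19.90 4.53 0.00
      vertex 14.40 0.54 0.00
      vertex 22.00 11.00 0.00
    endloop
  endfacet
  facet normal 0.6892 0.2237 0.6892
    outer loop
      vertex 22.00 11.00 0.00
      vertex 19.90 17.47 0.00
      vertex 11.00 11.00 11.00
    endloop
  endfacet
  facet normal 0.4255 0.5865 0.6892
    outer loop
      vertex 19.90 17.47 0.00
      vertex 14.40 21.46 0.00
      vertex 11.00 11.00 11.00
    endloop
  endfacet
  facet normal 0.0000 0.7247 0.6891
    outer loop
      vertex 14.40 21.46 0.00
      vertex 7.60 21.46 0.00
      vertex 11.00 11.00 11.00
    endloop
  endfacet
  facet normal -0.4255 0.5865 0.6892
    outer loop
      vertex 7.60 21.46 0.00
      vertex 2.10 17.47 0.00
      vertex 11.00 11.00 11.00
    endloop
  endfacet
  facet normal -0.6892 0.2237 0.6892
    outer loop
      vertex 2.10 17.47 0.00
      vertex 0.00 11.00 0.00
      vertex 11.00 11.00 11.00
    endloop
  endfacet
  facet normal -0.6892 -0.2237 0.6892
    outer loop
      vertex 0.00 11.00 0.00
      vertex 2.10 4.53 0.00
      vertex 11.00 11.00 11.00
    endloop
  endfacet
  facet normal -0.4255 -0.5865 0.6892
    outer loop
      vertex 2.10 4.53 0.00
      vertex 7.60 0.54 0.00
      vertex 11.00 11.00 11.00
    endloop
  endfacet
  facet normal 0.0000 -0.7247 0.6891
    outer loop
      vertex 7.60 0.54 0.00
      vertex 14.40 0.54 0.00
      vertex 11.00 11.00 11.00
    endloop
  endfacet
  facet normal 0.4255 -0.5865 0.6892
    outer loop
      vertex 14.40 0.54 0.00
      vertex 19.90 4.53 0.00
      vertex 11.00 11.00 11.00
    endloop
  endfacet
  facet normal 0.6892 -0.2237 0.6892
    outer loop
      vertex 19.90 4.53 0.00
      vertex 22.00 11.00 0.00
      vertex 11.00 11.00 11.00
    endloop
  endfacet
endsolid part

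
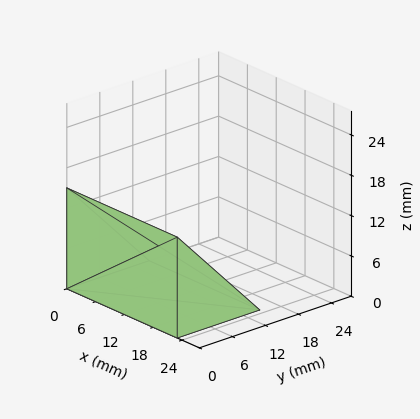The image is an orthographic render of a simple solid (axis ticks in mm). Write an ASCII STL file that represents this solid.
Reading the render: the shape is a wedge (ramp): 23 × 15 mm base, rising to 15 mm along the y=0 edge and sloping linearly to z=0 at y=15 (dimensions read to the nearest mm from the axis ticks). For the STL, each face is triangulated and given an outward normal.

solid part
  facet normal 0.0000 0.0000 -1.0000
    outer loop
      vertex 23.00 15.00 0.00
      vertex 23.00 0.00 0.00
      vertex 0.00 0.00 0.00
    endloop
  endfacet
  facet normal 0.0000 0.0000 -1.0000
    outer loop
      vertex 0.00 15.00 0.00
      vertex 23.00 15.00 0.00
      vertex 0.00 0.00 0.00
    endloop
  endfacet
  facet normal 0.0000 -1.0000 0.0000
    outer loop
      vertex 0.00 0.00 0.00
      vertex 23.00 0.00 0.00
      vertex 23.00 0.00 15.00
    endloop
  endfacet
  facet normal 0.0000 -1.0000 0.0000
    outer loop
      vertex 0.00 0.00 0.00
      vertex 23.00 0.00 15.00
      vertex 0.00 0.00 15.00
    endloop
  endfacet
  facet normal 0.0000 0.7071 0.7071
    outer loop
      vertex 0.00 0.00 15.00
      vertex 23.00 0.00 15.00
      vertex 23.00 15.00 0.00
    endloop
  endfacet
  facet normal 0.0000 0.7071 0.7071
    outer loop
      vertex 0.00 0.00 15.00
      vertex 23.00 15.00 0.00
      vertex 0.00 15.00 0.00
    endloop
  endfacet
  facet normal -1.0000 0.0000 0.0000
    outer loop
      vertex 0.00 0.00 15.00
      vertex 0.00 15.00 0.00
      vertex 0.00 0.00 0.00
    endloop
  endfacet
  facet normal 1.0000 0.0000 0.0000
    outer loop
      vertex 23.00 0.00 0.00
      vertex 23.00 15.00 0.00
      vertex 23.00 0.00 15.00
    endloop
  endfacet
endsolid part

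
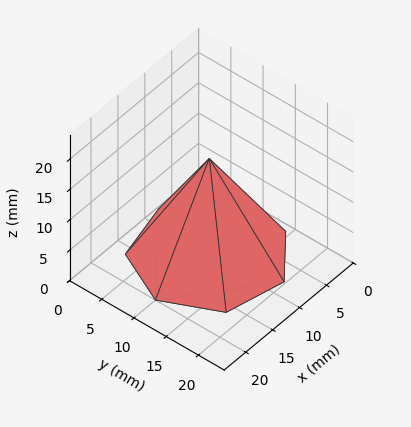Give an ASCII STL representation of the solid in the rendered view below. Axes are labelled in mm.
Reading the render: the shape is a regular 7-sided pyramid, base circumscribed radius ≈ 10 mm, apex at z ≈ 16 mm (dimensions read to the nearest mm from the axis ticks). For the STL, each face is triangulated and given an outward normal.

solid part
  facet normal 0.0000 0.0000 -1.0000
    outer loop
      vertex 7.775 19.749 0.000
      vertex 16.235 17.818 0.000
      vertex 20.000 10.000 0.000
    endloop
  endfacet
  facet normal 0.0000 0.0000 -1.0000
    outer loop
      vertex 0.990 14.339 0.000
      vertex 7.775 19.749 0.000
      vertex 20.000 10.000 0.000
    endloop
  endfacet
  facet normal 0.0000 0.0000 -1.0000
    outer loop
      vertex 0.990 5.661 0.000
      vertex 0.990 14.339 0.000
      vertex 20.000 10.000 0.000
    endloop
  endfacet
  facet normal 0.0000 0.0000 -1.0000
    outer loop
      vertex 7.775 0.251 0.000
      vertex 0.990 5.661 0.000
      vertex 20.000 10.000 0.000
    endloop
  endfacet
  facet normal 0.0000 0.0000 -1.0000
    outer loop
      vertex 16.235 2.182 0.000
      vertex 7.775 0.251 0.000
      vertex 20.000 10.000 0.000
    endloop
  endfacet
  facet normal 0.7851 0.3781 0.4907
    outer loop
      vertex 20.000 10.000 0.000
      vertex 16.235 17.818 0.000
      vertex 10.000 10.000 16.000
    endloop
  endfacet
  facet normal 0.1939 0.8495 0.4907
    outer loop
      vertex 16.235 17.818 0.000
      vertex 7.775 19.749 0.000
      vertex 10.000 10.000 16.000
    endloop
  endfacet
  facet normal -0.5432 0.6813 0.4907
    outer loop
      vertex 7.775 19.749 0.000
      vertex 0.990 14.339 0.000
      vertex 10.000 10.000 16.000
    endloop
  endfacet
  facet normal -0.8713 0.0000 0.4907
    outer loop
      vertex 0.990 14.339 0.000
      vertex 0.990 5.661 0.000
      vertex 10.000 10.000 16.000
    endloop
  endfacet
  facet normal -0.5432 -0.6813 0.4907
    outer loop
      vertex 0.990 5.661 0.000
      vertex 7.775 0.251 0.000
      vertex 10.000 10.000 16.000
    endloop
  endfacet
  facet normal 0.1939 -0.8495 0.4907
    outer loop
      vertex 7.775 0.251 0.000
      vertex 16.235 2.182 0.000
      vertex 10.000 10.000 16.000
    endloop
  endfacet
  facet normal 0.7851 -0.3781 0.4907
    outer loop
      vertex 16.235 2.182 0.000
      vertex 20.000 10.000 0.000
      vertex 10.000 10.000 16.000
    endloop
  endfacet
endsolid part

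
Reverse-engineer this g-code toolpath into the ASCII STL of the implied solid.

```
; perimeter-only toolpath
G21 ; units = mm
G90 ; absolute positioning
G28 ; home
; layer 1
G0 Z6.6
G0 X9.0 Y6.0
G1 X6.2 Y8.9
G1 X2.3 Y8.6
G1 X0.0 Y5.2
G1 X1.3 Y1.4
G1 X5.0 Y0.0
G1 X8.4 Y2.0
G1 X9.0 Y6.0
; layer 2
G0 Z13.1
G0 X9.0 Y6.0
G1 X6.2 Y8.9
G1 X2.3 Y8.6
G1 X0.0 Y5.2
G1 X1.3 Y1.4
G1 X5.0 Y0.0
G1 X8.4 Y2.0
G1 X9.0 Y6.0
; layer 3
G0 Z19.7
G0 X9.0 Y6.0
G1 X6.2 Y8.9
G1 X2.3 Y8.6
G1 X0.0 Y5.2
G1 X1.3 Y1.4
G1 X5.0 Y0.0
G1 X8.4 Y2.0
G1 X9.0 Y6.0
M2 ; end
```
solid part
  facet normal 0.0000 0.0000 -1.0000
    outer loop
      vertex 2.3 8.6 0.0
      vertex 6.2 8.9 0.0
      vertex 9.0 6.0 0.0
    endloop
  endfacet
  facet normal 0.0000 0.0000 -1.0000
    outer loop
      vertex 0.0 5.2 0.0
      vertex 2.3 8.6 0.0
      vertex 9.0 6.0 0.0
    endloop
  endfacet
  facet normal 0.0000 0.0000 -1.0000
    outer loop
      vertex 1.3 1.4 0.0
      vertex 0.0 5.2 0.0
      vertex 9.0 6.0 0.0
    endloop
  endfacet
  facet normal 0.0000 0.0000 -1.0000
    outer loop
      vertex 5.0 0.0 0.0
      vertex 1.3 1.4 0.0
      vertex 9.0 6.0 0.0
    endloop
  endfacet
  facet normal 0.0000 0.0000 -1.0000
    outer loop
      vertex 8.4 2.0 0.0
      vertex 5.0 0.0 0.0
      vertex 9.0 6.0 0.0
    endloop
  endfacet
  facet normal 0.0000 0.0000 1.0000
    outer loop
      vertex 9.0 6.0 19.7
      vertex 6.2 8.9 19.7
      vertex 2.3 8.6 19.7
    endloop
  endfacet
  facet normal 0.0000 0.0000 1.0000
    outer loop
      vertex 9.0 6.0 19.7
      vertex 2.3 8.6 19.7
      vertex 0.0 5.2 19.7
    endloop
  endfacet
  facet normal 0.0000 0.0000 1.0000
    outer loop
      vertex 9.0 6.0 19.7
      vertex 0.0 5.2 19.7
      vertex 1.3 1.4 19.7
    endloop
  endfacet
  facet normal 0.0000 0.0000 1.0000
    outer loop
      vertex 9.0 6.0 19.7
      vertex 1.3 1.4 19.7
      vertex 5.0 0.0 19.7
    endloop
  endfacet
  facet normal 0.0000 0.0000 1.0000
    outer loop
      vertex 9.0 6.0 19.7
      vertex 5.0 0.0 19.7
      vertex 8.4 2.0 19.7
    endloop
  endfacet
  facet normal 0.7194 0.6946 0.0000
    outer loop
      vertex 9.0 6.0 0.0
      vertex 6.2 8.9 0.0
      vertex 6.2 8.9 19.7
    endloop
  endfacet
  facet normal 0.7194 0.6946 0.0000
    outer loop
      vertex 9.0 6.0 0.0
      vertex 6.2 8.9 19.7
      vertex 9.0 6.0 19.7
    endloop
  endfacet
  facet normal -0.0767 0.9971 0.0000
    outer loop
      vertex 6.2 8.9 0.0
      vertex 2.3 8.6 0.0
      vertex 2.3 8.6 19.7
    endloop
  endfacet
  facet normal -0.0767 0.9971 0.0000
    outer loop
      vertex 6.2 8.9 0.0
      vertex 2.3 8.6 19.7
      vertex 6.2 8.9 19.7
    endloop
  endfacet
  facet normal -0.8283 0.5603 0.0000
    outer loop
      vertex 2.3 8.6 0.0
      vertex 0.0 5.2 0.0
      vertex 0.0 5.2 19.7
    endloop
  endfacet
  facet normal -0.8283 0.5603 0.0000
    outer loop
      vertex 2.3 8.6 0.0
      vertex 0.0 5.2 19.7
      vertex 2.3 8.6 19.7
    endloop
  endfacet
  facet normal -0.9462 -0.3237 0.0000
    outer loop
      vertex 0.0 5.2 0.0
      vertex 1.3 1.4 0.0
      vertex 1.3 1.4 19.7
    endloop
  endfacet
  facet normal -0.9462 -0.3237 0.0000
    outer loop
      vertex 0.0 5.2 0.0
      vertex 1.3 1.4 19.7
      vertex 0.0 5.2 19.7
    endloop
  endfacet
  facet normal -0.3539 -0.9353 0.0000
    outer loop
      vertex 1.3 1.4 0.0
      vertex 5.0 0.0 0.0
      vertex 5.0 0.0 19.7
    endloop
  endfacet
  facet normal -0.3539 -0.9353 0.0000
    outer loop
      vertex 1.3 1.4 0.0
      vertex 5.0 0.0 19.7
      vertex 1.3 1.4 19.7
    endloop
  endfacet
  facet normal 0.5070 -0.8619 0.0000
    outer loop
      vertex 5.0 0.0 0.0
      vertex 8.4 2.0 0.0
      vertex 8.4 2.0 19.7
    endloop
  endfacet
  facet normal 0.5070 -0.8619 0.0000
    outer loop
      vertex 5.0 0.0 0.0
      vertex 8.4 2.0 19.7
      vertex 5.0 0.0 19.7
    endloop
  endfacet
  facet normal 0.9889 -0.1483 0.0000
    outer loop
      vertex 8.4 2.0 0.0
      vertex 9.0 6.0 0.0
      vertex 9.0 6.0 19.7
    endloop
  endfacet
  facet normal 0.9889 -0.1483 0.0000
    outer loop
      vertex 8.4 2.0 0.0
      vertex 9.0 6.0 19.7
      vertex 8.4 2.0 19.7
    endloop
  endfacet
endsolid part

The G0 Z moves step by Δz≈6.6 mm. Every layer's G1 loop is the same polygon, so the solid is a straight extrusion of it from z=0 to z≈19.7. Closing with flat bottom and top caps and triangulating gives 24 facets — a regular 7-sided prism (a cylinder approximated with 7 flat sides), circumscribed radius ≈ 4.6 mm, height ≈ 19.7 mm.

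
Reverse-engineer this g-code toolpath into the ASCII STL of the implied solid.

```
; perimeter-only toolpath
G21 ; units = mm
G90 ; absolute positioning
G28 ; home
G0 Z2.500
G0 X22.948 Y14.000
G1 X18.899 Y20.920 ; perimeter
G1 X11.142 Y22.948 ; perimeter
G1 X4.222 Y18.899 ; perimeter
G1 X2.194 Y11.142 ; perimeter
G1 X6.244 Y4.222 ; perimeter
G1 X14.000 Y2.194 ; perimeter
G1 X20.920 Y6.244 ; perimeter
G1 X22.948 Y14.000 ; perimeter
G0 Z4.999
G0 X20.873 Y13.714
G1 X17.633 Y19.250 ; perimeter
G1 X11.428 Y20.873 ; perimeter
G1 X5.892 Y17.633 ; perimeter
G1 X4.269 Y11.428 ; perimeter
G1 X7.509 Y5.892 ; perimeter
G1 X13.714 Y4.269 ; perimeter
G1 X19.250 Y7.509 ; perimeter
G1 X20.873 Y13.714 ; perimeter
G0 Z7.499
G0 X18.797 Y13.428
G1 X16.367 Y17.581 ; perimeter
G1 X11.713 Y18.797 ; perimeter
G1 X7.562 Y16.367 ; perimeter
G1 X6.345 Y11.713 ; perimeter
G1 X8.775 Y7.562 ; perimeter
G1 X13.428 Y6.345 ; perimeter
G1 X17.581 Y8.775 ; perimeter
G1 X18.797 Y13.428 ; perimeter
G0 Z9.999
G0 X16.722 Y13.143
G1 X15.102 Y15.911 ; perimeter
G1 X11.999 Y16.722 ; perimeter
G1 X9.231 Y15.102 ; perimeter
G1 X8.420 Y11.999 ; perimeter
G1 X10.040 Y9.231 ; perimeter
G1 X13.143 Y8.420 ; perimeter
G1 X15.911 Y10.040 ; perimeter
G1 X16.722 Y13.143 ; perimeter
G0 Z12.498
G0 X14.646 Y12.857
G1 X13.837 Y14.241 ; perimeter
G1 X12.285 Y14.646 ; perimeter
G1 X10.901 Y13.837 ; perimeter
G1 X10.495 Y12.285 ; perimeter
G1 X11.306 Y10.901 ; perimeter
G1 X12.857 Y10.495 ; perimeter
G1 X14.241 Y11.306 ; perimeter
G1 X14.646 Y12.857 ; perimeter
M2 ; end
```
solid part
  facet normal 0.0000 0.0000 -1.0000
    outer loop
      vertex 10.856 25.024 0.000
      vertex 20.164 22.590 0.000
      vertex 25.024 14.286 0.000
    endloop
  endfacet
  facet normal 0.0000 0.0000 -1.0000
    outer loop
      vertex 2.552 20.164 0.000
      vertex 10.856 25.024 0.000
      vertex 25.024 14.286 0.000
    endloop
  endfacet
  facet normal 0.0000 0.0000 -1.0000
    outer loop
      vertex 0.118 10.856 0.000
      vertex 2.552 20.164 0.000
      vertex 25.024 14.286 0.000
    endloop
  endfacet
  facet normal 0.0000 0.0000 -1.0000
    outer loop
      vertex 4.978 2.552 0.000
      vertex 0.118 10.856 0.000
      vertex 25.024 14.286 0.000
    endloop
  endfacet
  facet normal 0.0000 0.0000 -1.0000
    outer loop
      vertex 14.286 0.118 0.000
      vertex 4.978 2.552 0.000
      vertex 25.024 14.286 0.000
    endloop
  endfacet
  facet normal 0.0000 0.0000 -1.0000
    outer loop
      vertex 22.590 4.978 0.000
      vertex 14.286 0.118 0.000
      vertex 25.024 14.286 0.000
    endloop
  endfacet
  facet normal 0.6824 0.3994 0.6123
    outer loop
      vertex 25.024 14.286 0.000
      vertex 20.164 22.590 0.000
      vertex 12.571 12.571 14.998
    endloop
  endfacet
  facet normal 0.2000 0.7649 0.6123
    outer loop
      vertex 20.164 22.590 0.000
      vertex 10.856 25.024 0.000
      vertex 12.571 12.571 14.998
    endloop
  endfacet
  facet normal -0.3994 0.6824 0.6123
    outer loop
      vertex 10.856 25.024 0.000
      vertex 2.552 20.164 0.000
      vertex 12.571 12.571 14.998
    endloop
  endfacet
  facet normal -0.7649 0.2000 0.6123
    outer loop
      vertex 2.552 20.164 0.000
      vertex 0.118 10.856 0.000
      vertex 12.571 12.571 14.998
    endloop
  endfacet
  facet normal -0.6824 -0.3994 0.6123
    outer loop
      vertex 0.118 10.856 0.000
      vertex 4.978 2.552 0.000
      vertex 12.571 12.571 14.998
    endloop
  endfacet
  facet normal -0.2000 -0.7649 0.6123
    outer loop
      vertex 4.978 2.552 0.000
      vertex 14.286 0.118 0.000
      vertex 12.571 12.571 14.998
    endloop
  endfacet
  facet normal 0.3994 -0.6824 0.6123
    outer loop
      vertex 14.286 0.118 0.000
      vertex 22.590 4.978 0.000
      vertex 12.571 12.571 14.998
    endloop
  endfacet
  facet normal 0.7649 -0.2000 0.6123
    outer loop
      vertex 22.590 4.978 0.000
      vertex 25.024 14.286 0.000
      vertex 12.571 12.571 14.998
    endloop
  endfacet
endsolid part

The G0 Z moves step by Δz≈2.500 mm. The G1 loops shrink linearly with z, so the solid tapers from its base footprint up to z≈15. Closing with a flat bottom cap and the tapered top and triangulating gives 14 facets — a regular 8-sided pyramid, base circumscribed radius ≈ 12.6 mm, apex at z ≈ 15 mm.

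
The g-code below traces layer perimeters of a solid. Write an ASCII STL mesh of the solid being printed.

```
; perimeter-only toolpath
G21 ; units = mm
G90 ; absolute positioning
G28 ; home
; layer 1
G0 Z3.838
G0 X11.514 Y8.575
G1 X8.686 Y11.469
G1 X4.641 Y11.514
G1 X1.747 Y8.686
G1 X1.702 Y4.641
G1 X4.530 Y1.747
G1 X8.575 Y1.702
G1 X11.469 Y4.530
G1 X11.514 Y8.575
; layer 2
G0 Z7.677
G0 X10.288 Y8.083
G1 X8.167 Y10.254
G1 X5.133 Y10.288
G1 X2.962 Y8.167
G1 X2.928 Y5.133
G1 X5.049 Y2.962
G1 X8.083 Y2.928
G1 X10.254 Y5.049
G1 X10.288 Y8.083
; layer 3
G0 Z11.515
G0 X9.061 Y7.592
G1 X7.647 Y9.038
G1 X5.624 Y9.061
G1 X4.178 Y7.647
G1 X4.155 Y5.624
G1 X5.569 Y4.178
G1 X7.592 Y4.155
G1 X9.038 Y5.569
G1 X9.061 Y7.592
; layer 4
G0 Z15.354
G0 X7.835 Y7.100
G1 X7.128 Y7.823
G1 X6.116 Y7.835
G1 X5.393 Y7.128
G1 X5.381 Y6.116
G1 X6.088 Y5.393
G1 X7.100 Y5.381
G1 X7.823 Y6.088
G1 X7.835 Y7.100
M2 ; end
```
solid part
  facet normal 0.0000 0.0000 -1.0000
    outer loop
      vertex 4.149 12.741 0.000
      vertex 9.206 12.684 0.000
      vertex 12.741 9.067 0.000
    endloop
  endfacet
  facet normal 0.0000 0.0000 -1.0000
    outer loop
      vertex 0.532 9.206 0.000
      vertex 4.149 12.741 0.000
      vertex 12.741 9.067 0.000
    endloop
  endfacet
  facet normal 0.0000 0.0000 -1.0000
    outer loop
      vertex 0.475 4.149 0.000
      vertex 0.532 9.206 0.000
      vertex 12.741 9.067 0.000
    endloop
  endfacet
  facet normal 0.0000 0.0000 -1.0000
    outer loop
      vertex 4.010 0.532 0.000
      vertex 0.475 4.149 0.000
      vertex 12.741 9.067 0.000
    endloop
  endfacet
  facet normal 0.0000 0.0000 -1.0000
    outer loop
      vertex 9.067 0.475 0.000
      vertex 4.010 0.532 0.000
      vertex 12.741 9.067 0.000
    endloop
  endfacet
  facet normal 0.0000 0.0000 -1.0000
    outer loop
      vertex 12.684 4.010 0.000
      vertex 9.067 0.475 0.000
      vertex 12.741 9.067 0.000
    endloop
  endfacet
  facet normal 0.6815 0.6661 0.3031
    outer loop
      vertex 12.741 9.067 0.000
      vertex 9.206 12.684 0.000
      vertex 6.608 6.608 19.192
    endloop
  endfacet
  facet normal 0.0107 0.9529 0.3031
    outer loop
      vertex 9.206 12.684 0.000
      vertex 4.149 12.741 0.000
      vertex 6.608 6.608 19.192
    endloop
  endfacet
  facet normal -0.6661 0.6815 0.3031
    outer loop
      vertex 4.149 12.741 0.000
      vertex 0.532 9.206 0.000
      vertex 6.608 6.608 19.192
    endloop
  endfacet
  facet normal -0.9529 0.0107 0.3031
    outer loop
      vertex 0.532 9.206 0.000
      vertex 0.475 4.149 0.000
      vertex 6.608 6.608 19.192
    endloop
  endfacet
  facet normal -0.6815 -0.6661 0.3031
    outer loop
      vertex 0.475 4.149 0.000
      vertex 4.010 0.532 0.000
      vertex 6.608 6.608 19.192
    endloop
  endfacet
  facet normal -0.0107 -0.9529 0.3031
    outer loop
      vertex 4.010 0.532 0.000
      vertex 9.067 0.475 0.000
      vertex 6.608 6.608 19.192
    endloop
  endfacet
  facet normal 0.6661 -0.6815 0.3031
    outer loop
      vertex 9.067 0.475 0.000
      vertex 12.684 4.010 0.000
      vertex 6.608 6.608 19.192
    endloop
  endfacet
  facet normal 0.9529 -0.0107 0.3031
    outer loop
      vertex 12.684 4.010 0.000
      vertex 12.741 9.067 0.000
      vertex 6.608 6.608 19.192
    endloop
  endfacet
endsolid part

The G0 Z moves step by Δz≈3.838 mm. The G1 loops shrink linearly with z, so the solid tapers from its base footprint up to z≈19.2. Closing with a flat bottom cap and the tapered top and triangulating gives 14 facets — a regular 8-sided pyramid, base circumscribed radius ≈ 6.61 mm, apex at z ≈ 19.2 mm.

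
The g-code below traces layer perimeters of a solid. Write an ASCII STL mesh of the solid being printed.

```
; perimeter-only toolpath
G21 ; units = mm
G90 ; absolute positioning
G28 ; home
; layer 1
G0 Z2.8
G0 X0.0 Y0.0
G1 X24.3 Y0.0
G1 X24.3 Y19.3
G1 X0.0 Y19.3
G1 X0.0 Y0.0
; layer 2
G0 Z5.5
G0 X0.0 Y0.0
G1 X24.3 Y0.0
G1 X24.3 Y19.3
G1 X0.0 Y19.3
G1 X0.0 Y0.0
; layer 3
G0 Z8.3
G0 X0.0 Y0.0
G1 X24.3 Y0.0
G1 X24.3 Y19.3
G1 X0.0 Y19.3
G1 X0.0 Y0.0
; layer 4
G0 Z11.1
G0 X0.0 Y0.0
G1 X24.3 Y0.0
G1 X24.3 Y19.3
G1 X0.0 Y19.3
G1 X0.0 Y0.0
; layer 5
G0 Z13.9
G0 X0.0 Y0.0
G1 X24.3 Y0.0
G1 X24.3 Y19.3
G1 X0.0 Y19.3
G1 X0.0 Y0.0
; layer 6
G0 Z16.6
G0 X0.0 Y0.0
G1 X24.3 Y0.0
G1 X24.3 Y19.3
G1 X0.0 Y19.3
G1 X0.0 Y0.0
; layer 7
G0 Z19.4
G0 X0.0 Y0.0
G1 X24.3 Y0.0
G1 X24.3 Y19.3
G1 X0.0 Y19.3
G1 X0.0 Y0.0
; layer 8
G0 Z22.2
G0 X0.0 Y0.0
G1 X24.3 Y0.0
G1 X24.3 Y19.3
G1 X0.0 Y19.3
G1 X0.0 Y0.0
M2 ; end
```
solid part
  facet normal 0.0000 0.0000 -1.0000
    outer loop
      vertex 24.3 19.3 0.0
      vertex 24.3 0.0 0.0
      vertex 0.0 0.0 0.0
    endloop
  endfacet
  facet normal 0.0000 0.0000 -1.0000
    outer loop
      vertex 0.0 19.3 0.0
      vertex 24.3 19.3 0.0
      vertex 0.0 0.0 0.0
    endloop
  endfacet
  facet normal 0.0000 0.0000 1.0000
    outer loop
      vertex 0.0 0.0 22.2
      vertex 24.3 0.0 22.2
      vertex 24.3 19.3 22.2
    endloop
  endfacet
  facet normal 0.0000 0.0000 1.0000
    outer loop
      vertex 0.0 0.0 22.2
      vertex 24.3 19.3 22.2
      vertex 0.0 19.3 22.2
    endloop
  endfacet
  facet normal 0.0000 -1.0000 0.0000
    outer loop
      vertex 0.0 0.0 0.0
      vertex 24.3 0.0 0.0
      vertex 24.3 0.0 22.2
    endloop
  endfacet
  facet normal 0.0000 -1.0000 0.0000
    outer loop
      vertex 0.0 0.0 0.0
      vertex 24.3 0.0 22.2
      vertex 0.0 0.0 22.2
    endloop
  endfacet
  facet normal 0.0000 1.0000 0.0000
    outer loop
      vertex 24.3 19.3 22.2
      vertex 24.3 19.3 0.0
      vertex 0.0 19.3 0.0
    endloop
  endfacet
  facet normal 0.0000 1.0000 0.0000
    outer loop
      vertex 0.0 19.3 22.2
      vertex 24.3 19.3 22.2
      vertex 0.0 19.3 0.0
    endloop
  endfacet
  facet normal -1.0000 0.0000 0.0000
    outer loop
      vertex 0.0 19.3 22.2
      vertex 0.0 19.3 0.0
      vertex 0.0 0.0 0.0
    endloop
  endfacet
  facet normal -1.0000 0.0000 0.0000
    outer loop
      vertex 0.0 0.0 22.2
      vertex 0.0 19.3 22.2
      vertex 0.0 0.0 0.0
    endloop
  endfacet
  facet normal 1.0000 0.0000 0.0000
    outer loop
      vertex 24.3 0.0 0.0
      vertex 24.3 19.3 0.0
      vertex 24.3 19.3 22.2
    endloop
  endfacet
  facet normal 1.0000 0.0000 0.0000
    outer loop
      vertex 24.3 0.0 0.0
      vertex 24.3 19.3 22.2
      vertex 24.3 0.0 22.2
    endloop
  endfacet
endsolid part

The G0 Z moves step by Δz≈2.8 mm. Every layer's G1 loop is the same polygon, so the solid is a straight extrusion of it from z=0 to z≈22.2. Closing with flat bottom and top caps and triangulating gives 12 facets — a rectangular box, roughly 24.3 × 19.3 mm footprint and 22.2 mm tall.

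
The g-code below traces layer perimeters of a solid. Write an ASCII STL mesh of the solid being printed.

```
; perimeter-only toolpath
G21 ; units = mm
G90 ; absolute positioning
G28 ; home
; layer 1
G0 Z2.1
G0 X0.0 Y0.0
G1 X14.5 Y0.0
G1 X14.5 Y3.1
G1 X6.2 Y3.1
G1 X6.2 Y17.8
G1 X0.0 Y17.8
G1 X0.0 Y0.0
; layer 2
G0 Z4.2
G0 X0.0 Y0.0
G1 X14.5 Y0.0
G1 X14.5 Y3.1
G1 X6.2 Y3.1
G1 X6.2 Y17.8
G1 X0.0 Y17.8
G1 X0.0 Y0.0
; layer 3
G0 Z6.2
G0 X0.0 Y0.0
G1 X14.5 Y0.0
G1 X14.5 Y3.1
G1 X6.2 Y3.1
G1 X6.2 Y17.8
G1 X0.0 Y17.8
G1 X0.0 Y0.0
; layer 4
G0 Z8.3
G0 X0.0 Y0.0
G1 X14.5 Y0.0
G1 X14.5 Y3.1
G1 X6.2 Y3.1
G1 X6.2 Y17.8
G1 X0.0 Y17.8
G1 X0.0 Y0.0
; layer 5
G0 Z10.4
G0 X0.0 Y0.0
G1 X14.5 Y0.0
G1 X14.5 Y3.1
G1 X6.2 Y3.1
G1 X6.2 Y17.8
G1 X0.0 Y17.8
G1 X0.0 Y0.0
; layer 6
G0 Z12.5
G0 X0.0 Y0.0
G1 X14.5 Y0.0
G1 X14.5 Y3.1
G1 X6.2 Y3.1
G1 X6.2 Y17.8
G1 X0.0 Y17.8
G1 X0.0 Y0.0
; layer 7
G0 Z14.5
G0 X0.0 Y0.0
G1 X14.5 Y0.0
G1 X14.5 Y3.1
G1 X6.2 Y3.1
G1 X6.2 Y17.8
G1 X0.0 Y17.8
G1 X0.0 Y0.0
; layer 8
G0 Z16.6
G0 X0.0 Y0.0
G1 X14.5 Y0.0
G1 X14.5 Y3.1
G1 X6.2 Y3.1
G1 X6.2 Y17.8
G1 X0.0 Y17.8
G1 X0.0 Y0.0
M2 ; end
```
solid part
  facet normal 0.0000 0.0000 -1.0000
    outer loop
      vertex 14.5 3.1 0.0
      vertex 14.5 0.0 0.0
      vertex 0.0 0.0 0.0
    endloop
  endfacet
  facet normal 0.0000 0.0000 -1.0000
    outer loop
      vertex 6.2 3.1 0.0
      vertex 14.5 3.1 0.0
      vertex 0.0 0.0 0.0
    endloop
  endfacet
  facet normal 0.0000 0.0000 -1.0000
    outer loop
      vertex 6.2 17.8 0.0
      vertex 6.2 3.1 0.0
      vertex 0.0 0.0 0.0
    endloop
  endfacet
  facet normal 0.0000 0.0000 -1.0000
    outer loop
      vertex 0.0 17.8 0.0
      vertex 6.2 17.8 0.0
      vertex 0.0 0.0 0.0
    endloop
  endfacet
  facet normal 0.0000 0.0000 1.0000
    outer loop
      vertex 0.0 0.0 16.6
      vertex 14.5 0.0 16.6
      vertex 14.5 3.1 16.6
    endloop
  endfacet
  facet normal 0.0000 0.0000 1.0000
    outer loop
      vertex 0.0 0.0 16.6
      vertex 14.5 3.1 16.6
      vertex 6.2 3.1 16.6
    endloop
  endfacet
  facet normal 0.0000 0.0000 1.0000
    outer loop
      vertex 0.0 0.0 16.6
      vertex 6.2 3.1 16.6
      vertex 6.2 17.8 16.6
    endloop
  endfacet
  facet normal 0.0000 0.0000 1.0000
    outer loop
      vertex 0.0 0.0 16.6
      vertex 6.2 17.8 16.6
      vertex 0.0 17.8 16.6
    endloop
  endfacet
  facet normal 0.0000 -1.0000 0.0000
    outer loop
      vertex 0.0 0.0 0.0
      vertex 14.5 0.0 0.0
      vertex 14.5 0.0 16.6
    endloop
  endfacet
  facet normal 0.0000 -1.0000 0.0000
    outer loop
      vertex 0.0 0.0 0.0
      vertex 14.5 0.0 16.6
      vertex 0.0 0.0 16.6
    endloop
  endfacet
  facet normal 1.0000 0.0000 0.0000
    outer loop
      vertex 14.5 0.0 0.0
      vertex 14.5 3.1 0.0
      vertex 14.5 3.1 16.6
    endloop
  endfacet
  facet normal 1.0000 0.0000 0.0000
    outer loop
      vertex 14.5 0.0 0.0
      vertex 14.5 3.1 16.6
      vertex 14.5 0.0 16.6
    endloop
  endfacet
  facet normal 0.0000 1.0000 0.0000
    outer loop
      vertex 14.5 3.1 0.0
      vertex 6.2 3.1 0.0
      vertex 6.2 3.1 16.6
    endloop
  endfacet
  facet normal 0.0000 1.0000 0.0000
    outer loop
      vertex 14.5 3.1 0.0
      vertex 6.2 3.1 16.6
      vertex 14.5 3.1 16.6
    endloop
  endfacet
  facet normal 1.0000 0.0000 0.0000
    outer loop
      vertex 6.2 3.1 0.0
      vertex 6.2 17.8 0.0
      vertex 6.2 17.8 16.6
    endloop
  endfacet
  facet normal 1.0000 0.0000 0.0000
    outer loop
      vertex 6.2 3.1 0.0
      vertex 6.2 17.8 16.6
      vertex 6.2 3.1 16.6
    endloop
  endfacet
  facet normal 0.0000 1.0000 0.0000
    outer loop
      vertex 6.2 17.8 0.0
      vertex 0.0 17.8 0.0
      vertex 0.0 17.8 16.6
    endloop
  endfacet
  facet normal 0.0000 1.0000 0.0000
    outer loop
      vertex 6.2 17.8 0.0
      vertex 0.0 17.8 16.6
      vertex 6.2 17.8 16.6
    endloop
  endfacet
  facet normal -1.0000 0.0000 0.0000
    outer loop
      vertex 0.0 17.8 0.0
      vertex 0.0 0.0 0.0
      vertex 0.0 0.0 16.6
    endloop
  endfacet
  facet normal -1.0000 0.0000 0.0000
    outer loop
      vertex 0.0 17.8 0.0
      vertex 0.0 0.0 16.6
      vertex 0.0 17.8 16.6
    endloop
  endfacet
endsolid part

The G0 Z moves step by Δz≈2.1 mm. Every layer's G1 loop is the same polygon, so the solid is a straight extrusion of it from z=0 to z≈16.6. Closing with flat bottom and top caps and triangulating gives 20 facets — an L-shaped prism: outer 14.5 × 17.8 mm, arm thicknesses ≈ 3.1 mm (horizontal) and 6.2 mm (vertical), extruded 16.6 mm in z.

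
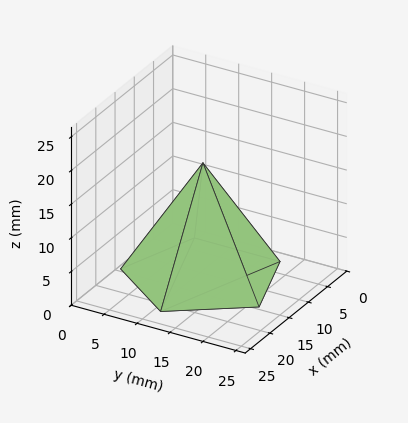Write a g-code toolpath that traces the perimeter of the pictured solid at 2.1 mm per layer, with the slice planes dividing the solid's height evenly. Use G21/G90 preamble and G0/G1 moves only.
Reading the render: the shape is a regular 5-sided pyramid, base circumscribed radius ≈ 11 mm, apex at z ≈ 17 mm (dimensions read to the nearest mm from the axis ticks). For the g-code, the solid's height is divided into equal slices at the stated Δz and each level perimeter traced with G1 moves after a G0 lift.

; perimeter-only toolpath
G21 ; units = mm
G90 ; absolute positioning
G28 ; home
; layer 1
G0 Z2.1
G0 X20.6 Y11.0
G1 X14.0 Y20.2
G1 X3.2 Y16.7
G1 X3.2 Y5.3
G1 X14.0 Y1.8
G1 X20.6 Y11.0
; layer 2
G0 Z4.2
G0 X19.2 Y11.0
G1 X13.6 Y18.9
G1 X4.3 Y15.9
G1 X4.3 Y6.1
G1 X13.6 Y3.1
G1 X19.2 Y11.0
; layer 3
G0 Z6.4
G0 X17.9 Y11.0
G1 X13.1 Y17.6
G1 X5.4 Y15.1
G1 X5.4 Y6.9
G1 X13.1 Y4.4
G1 X17.9 Y11.0
; layer 4
G0 Z8.5
G0 X16.5 Y11.0
G1 X12.7 Y16.2
G1 X6.5 Y14.2
G1 X6.5 Y7.8
G1 X12.7 Y5.8
G1 X16.5 Y11.0
; layer 5
G0 Z10.6
G0 X15.1 Y11.0
G1 X12.3 Y14.9
G1 X7.7 Y13.4
G1 X7.7 Y8.6
G1 X12.3 Y7.1
G1 X15.1 Y11.0
; layer 6
G0 Z12.8
G0 X13.8 Y11.0
G1 X11.8 Y13.6
G1 X8.8 Y12.6
G1 X8.8 Y9.4
G1 X11.8 Y8.4
G1 X13.8 Y11.0
; layer 7
G0 Z14.9
G0 X12.4 Y11.0
G1 X11.4 Y12.3
G1 X9.9 Y11.8
G1 X9.9 Y10.2
G1 X11.4 Y9.7
G1 X12.4 Y11.0
M2 ; end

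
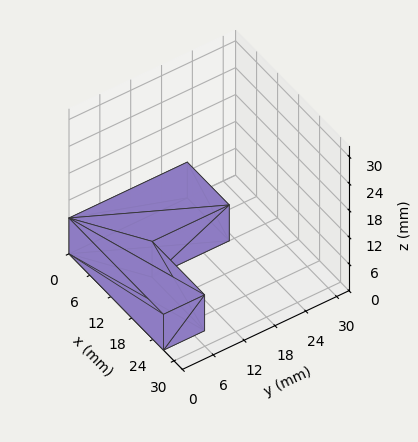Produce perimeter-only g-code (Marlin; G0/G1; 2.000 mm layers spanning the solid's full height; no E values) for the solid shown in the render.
Reading the render: the shape is an L-shaped prism: outer 27 × 23 mm, arm thicknesses ≈ 8 mm (horizontal) and 12 mm (vertical), extruded 8 mm in z (dimensions read to the nearest mm from the axis ticks). For the g-code, the solid's height is divided into equal slices at the stated Δz and each level perimeter traced with G1 moves after a G0 lift.

; perimeter-only toolpath
G21 ; units = mm
G90 ; absolute positioning
G28 ; home
; layer 1
G0 Z2.000
G0 X0.000 Y0.000
G1 X27.000 Y0.000
G1 X27.000 Y8.000
G1 X12.000 Y8.000
G1 X12.000 Y23.000
G1 X0.000 Y23.000
G1 X0.000 Y0.000
; layer 2
G0 Z4.000
G0 X0.000 Y0.000
G1 X27.000 Y0.000
G1 X27.000 Y8.000
G1 X12.000 Y8.000
G1 X12.000 Y23.000
G1 X0.000 Y23.000
G1 X0.000 Y0.000
; layer 3
G0 Z6.000
G0 X0.000 Y0.000
G1 X27.000 Y0.000
G1 X27.000 Y8.000
G1 X12.000 Y8.000
G1 X12.000 Y23.000
G1 X0.000 Y23.000
G1 X0.000 Y0.000
; layer 4
G0 Z8.000
G0 X0.000 Y0.000
G1 X27.000 Y0.000
G1 X27.000 Y8.000
G1 X12.000 Y8.000
G1 X12.000 Y23.000
G1 X0.000 Y23.000
G1 X0.000 Y0.000
M2 ; end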